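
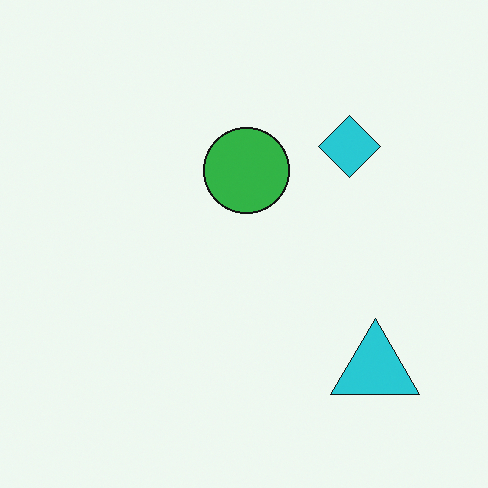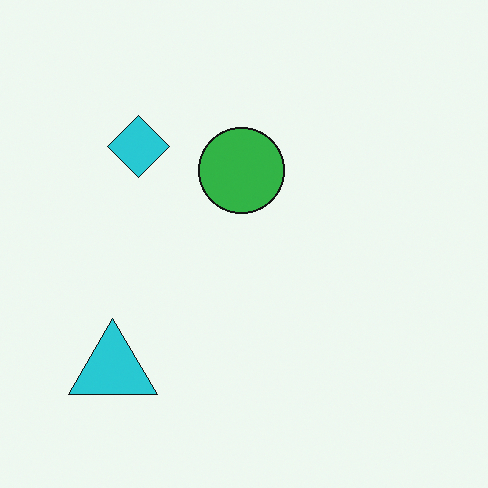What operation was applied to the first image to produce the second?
This is the original image flipped horizontally (left ↔ right).

The cyan triangle is in the bottom-right of the first image and the bottom-left of the second — shapes on opposite sides of the vertical midline have swapped in a mirror flip.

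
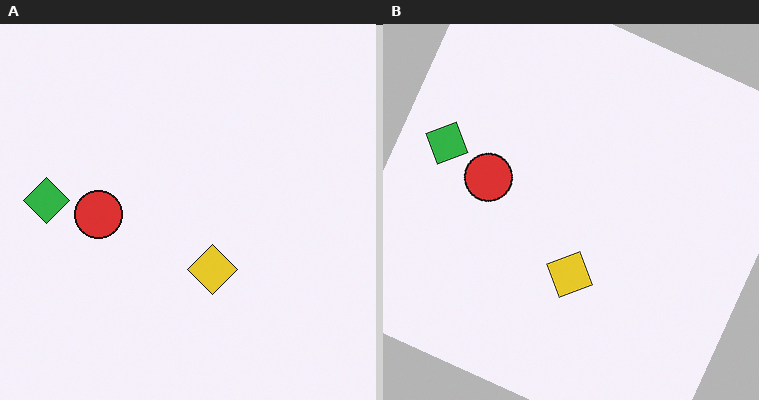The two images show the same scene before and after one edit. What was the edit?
It was rotated clockwise by a clearly visible amount.

Every shape is tilted by the same angle and the image corners show triangular fill wedges — a whole-image rotation by a non-right angle.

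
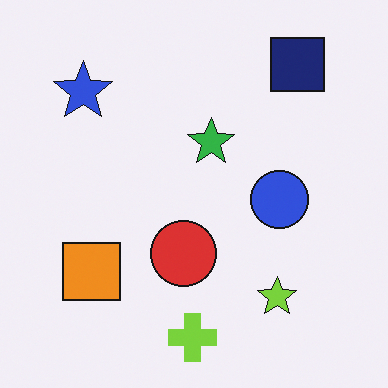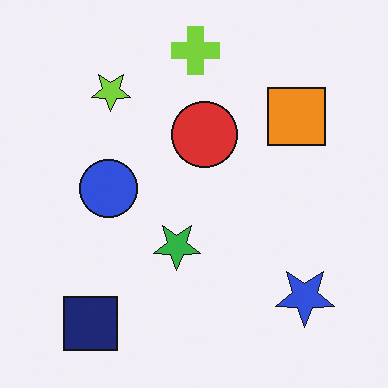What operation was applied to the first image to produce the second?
It was rotated 180°.

The navy square sits in the top-right of the first image and the bottom-left of the second — consistent with a whole-image 180° rotation.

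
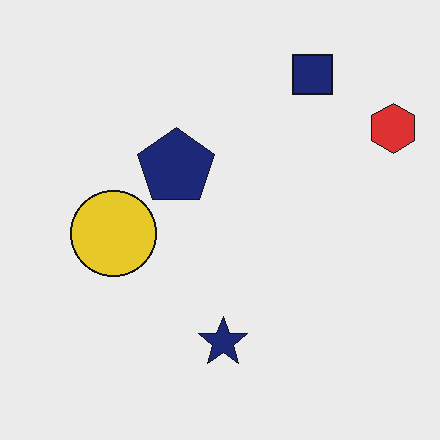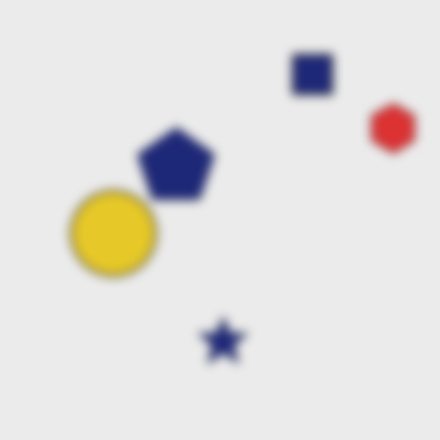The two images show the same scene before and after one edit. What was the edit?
The second image is the first strongly gaussian-blurred.

Shape edges and outlines are uniformly softened across the whole image.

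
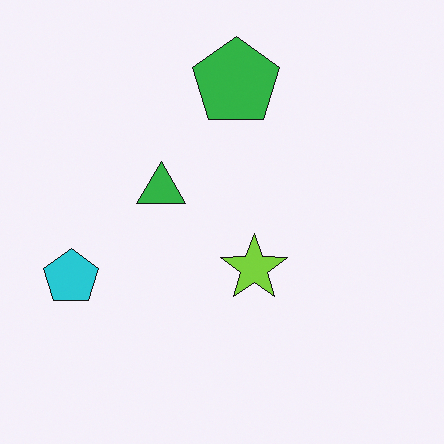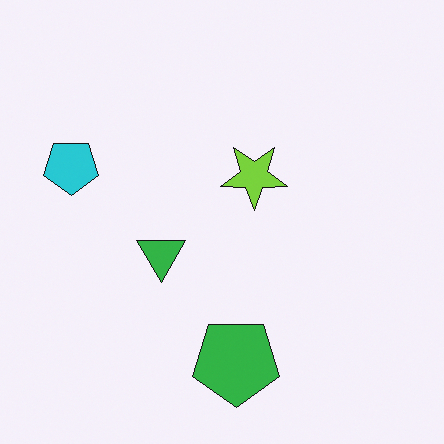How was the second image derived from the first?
The second image is the first flipped vertically (top ↔ bottom).

The green pentagon is in the top of the first image and the bottom of the second — shapes on opposite sides of the horizontal midline have swapped in a mirror flip.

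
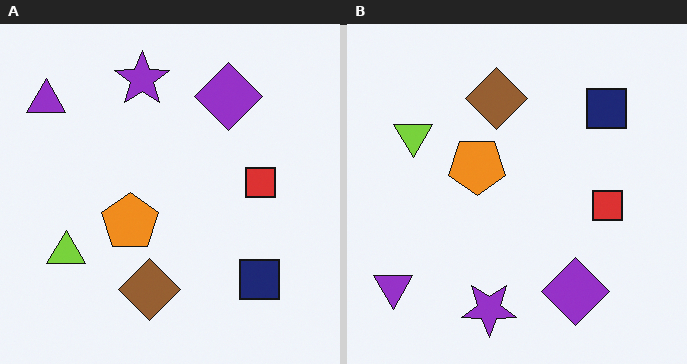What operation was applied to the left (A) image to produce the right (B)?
The image was flipped vertically (top ↔ bottom).

The purple star is in the top of the left (A) image and the bottom of the right (B) — shapes on opposite sides of the horizontal midline have swapped in a mirror flip.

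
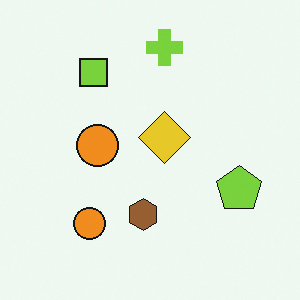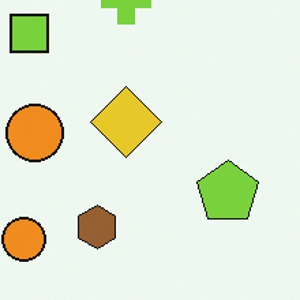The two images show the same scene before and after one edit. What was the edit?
It was cropped slightly and scaled back up.

The visible shapes are larger and the field of view is narrower; shapes near the original edges may be partly or wholly outside the frame — a crop-and-rescale.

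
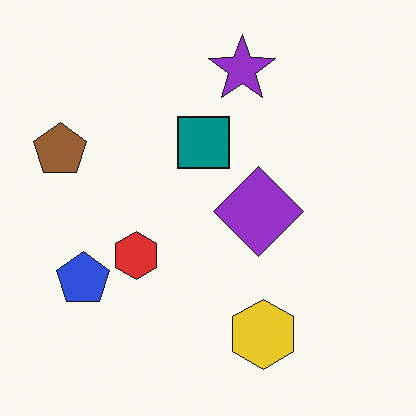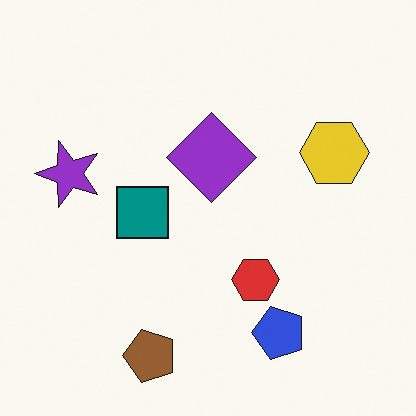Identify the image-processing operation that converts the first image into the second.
This is the original image rotated 90° counter-clockwise.

The brown pentagon sits in the left of the first image and the bottom of the second — consistent with a whole-image 90° counter-clockwise rotation.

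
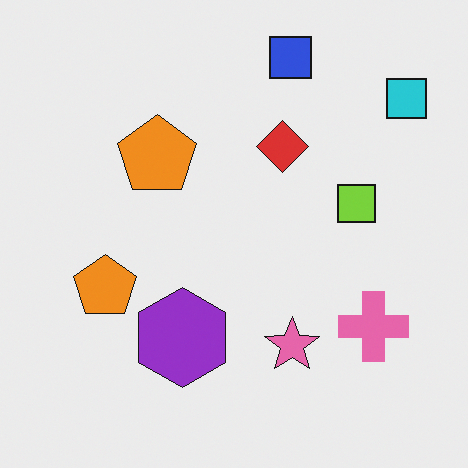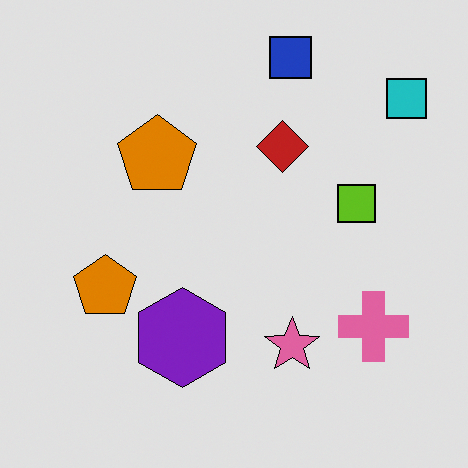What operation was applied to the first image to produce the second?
It was moderately posterized.

Each flat color has snapped to a coarser quantized level — most visibly, the near-white background has dropped to a flat grey.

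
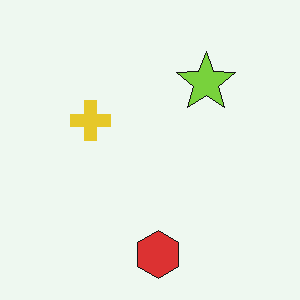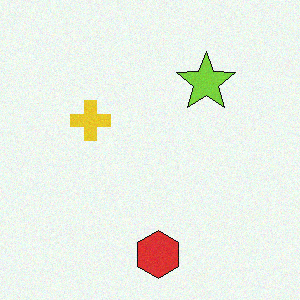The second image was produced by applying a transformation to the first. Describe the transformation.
It was degraded with subtle gaussian noise.

Random speckle covers the whole image, including the flat background.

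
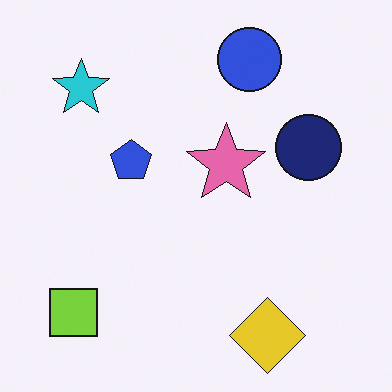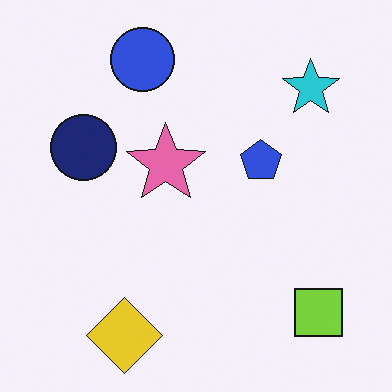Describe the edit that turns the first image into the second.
This is the original image flipped horizontally (left ↔ right).

The lime square is in the bottom-left of the first image and the bottom-right of the second — shapes on opposite sides of the vertical midline have swapped in a mirror flip.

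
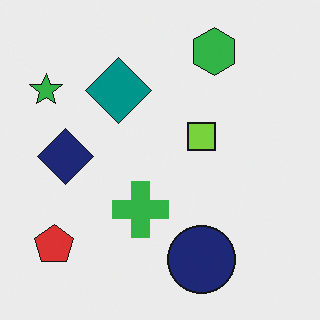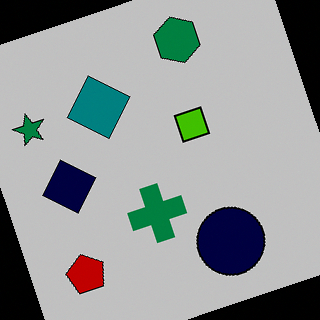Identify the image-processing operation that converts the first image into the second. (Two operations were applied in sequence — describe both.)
Heavily posterized to just a handful of flat colors, then rotated counter-clockwise by a moderate amount.

Each flat color has snapped to a coarser quantized level — most visibly, the near-white background has dropped to a flat grey. Every shape is tilted by the same angle and the image corners show triangular fill wedges — a whole-image rotation by a non-right angle.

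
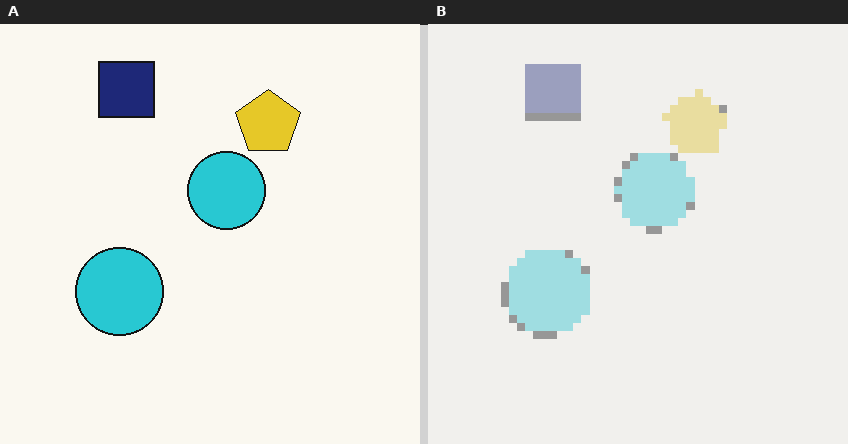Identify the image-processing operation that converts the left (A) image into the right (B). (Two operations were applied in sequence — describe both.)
This is the original image given much lower contrast, then pixelated into visible square blocks.

Tones are pushed toward mid-grey across the whole image — a global contrast change. Shapes are reduced to large square blocks; fine edges and outlines are lost — a downscale-then-upscale (mosaic) effect.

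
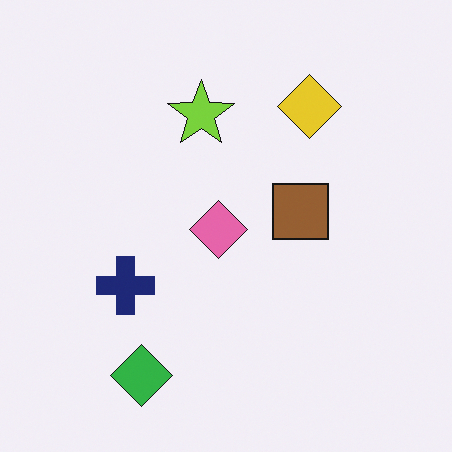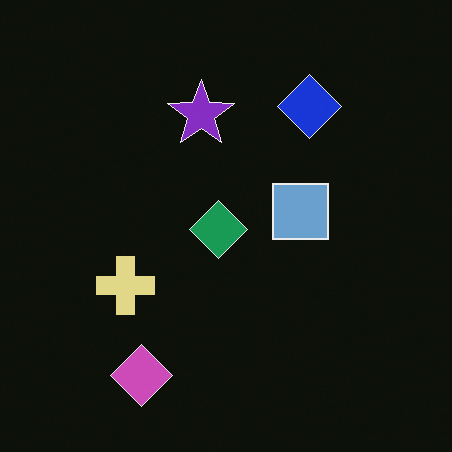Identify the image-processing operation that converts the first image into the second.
The transformation is: color-inverted (negative).

The light background has become dark and every shape's color is its complement — a photographic negative.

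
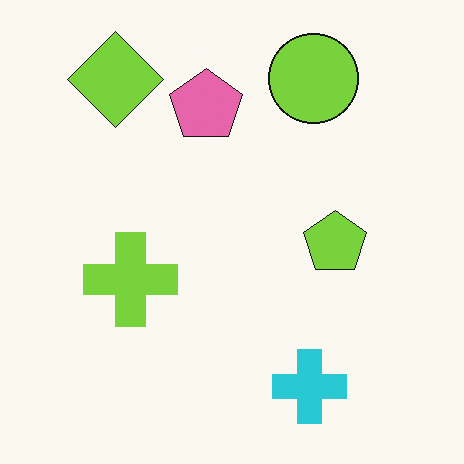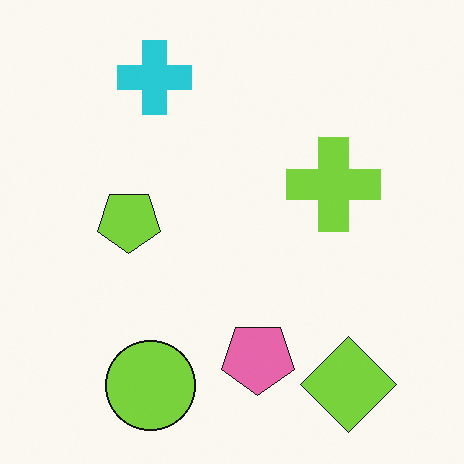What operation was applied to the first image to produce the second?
The second image is the first rotated 180°.

The lime diamond sits in the top-left of the first image and the bottom-right of the second — consistent with a whole-image 180° rotation.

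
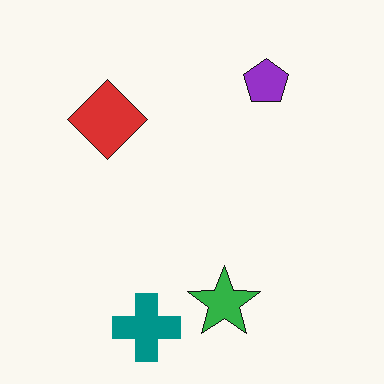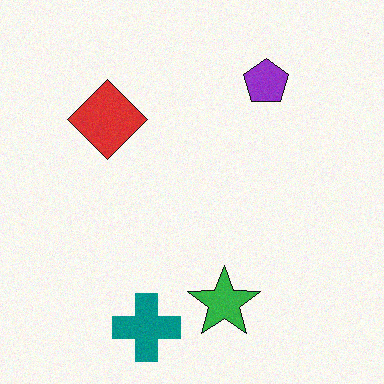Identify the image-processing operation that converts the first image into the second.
The transformation is: degraded with light additive noise.

Random speckle covers the whole image, including the flat background.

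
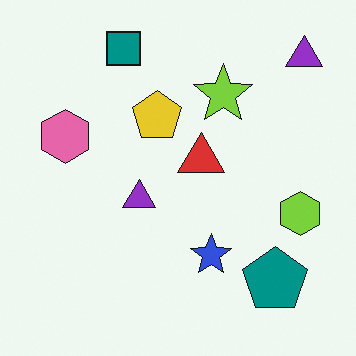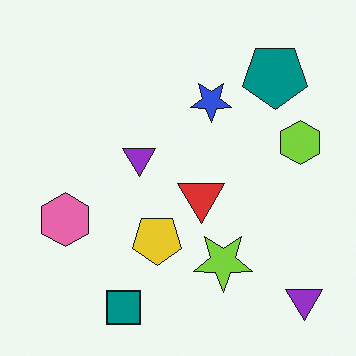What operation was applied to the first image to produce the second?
The second image is the first flipped vertically (top ↔ bottom).

The teal square is in the top of the first image and the bottom of the second — shapes on opposite sides of the horizontal midline have swapped in a mirror flip.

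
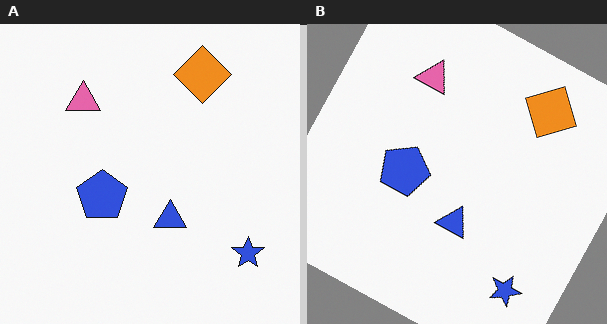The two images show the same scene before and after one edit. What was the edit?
The transformation is: rotated clockwise by a moderate amount.

Every shape is tilted by the same angle and the image corners show triangular fill wedges — a whole-image rotation by a non-right angle.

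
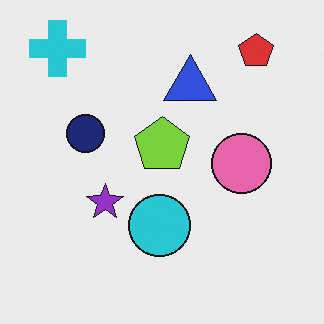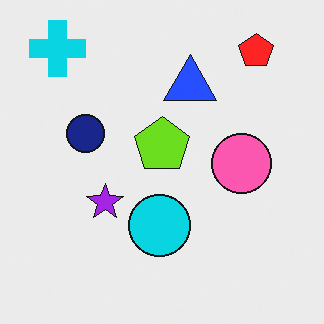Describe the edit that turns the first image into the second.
This is the original image slightly oversaturated.

All colors are more vivid — a global saturation change.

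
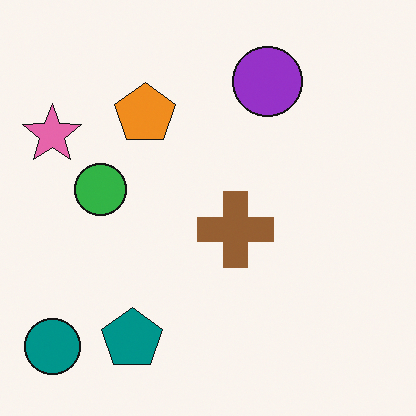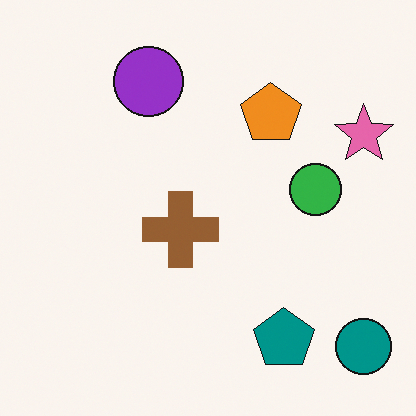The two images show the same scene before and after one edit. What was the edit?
Flipped horizontally (left ↔ right).

The pink star is in the top-left of the first image and the top-right of the second — shapes on opposite sides of the vertical midline have swapped in a mirror flip.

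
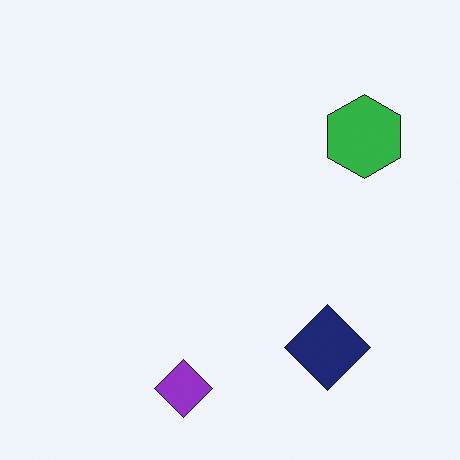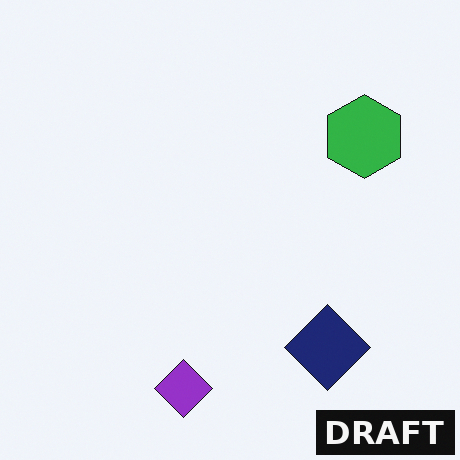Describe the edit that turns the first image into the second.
The image was watermarked with the text "DRAFT" in the lower-right corner.

A dark label reading "DRAFT" appears in the lower-right corner.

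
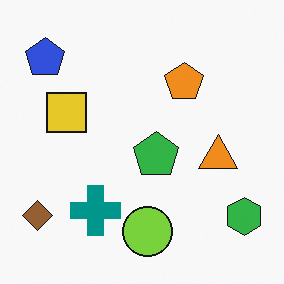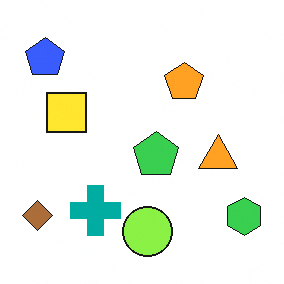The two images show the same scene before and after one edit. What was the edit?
The image was slightly brightened.

Every pixel — background and shapes alike — is uniformly brightened.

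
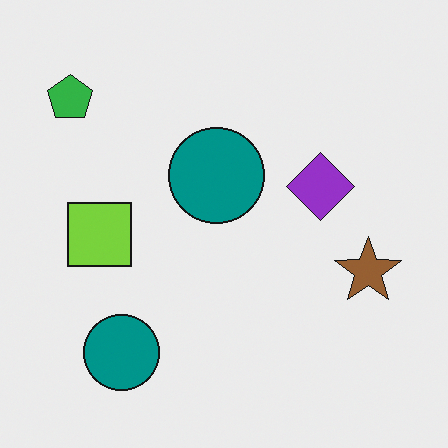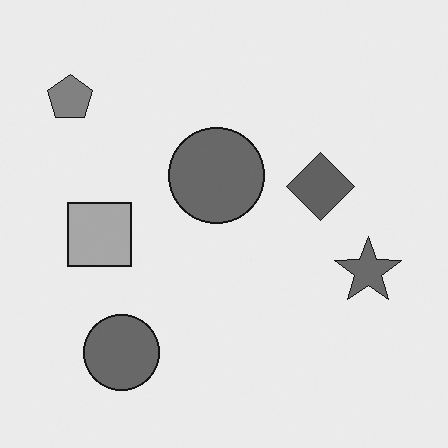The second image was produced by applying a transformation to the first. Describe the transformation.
Converted to grayscale.

All color is removed — every shape is now a shade of grey.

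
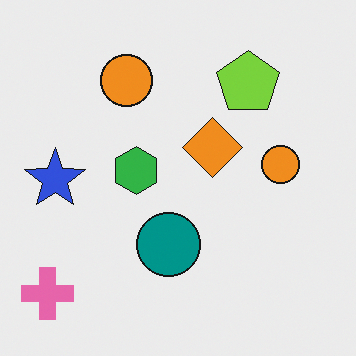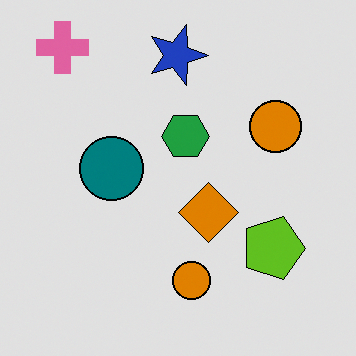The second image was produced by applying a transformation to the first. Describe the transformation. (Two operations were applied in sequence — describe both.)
The second image is the first posterized to a reduced palette, then rotated 90° clockwise.

Each flat color has snapped to a coarser quantized level — most visibly, the near-white background has dropped to a flat grey. The pink cross sits in the bottom-left of the first image and the top-left of the second — consistent with a whole-image 90° clockwise rotation.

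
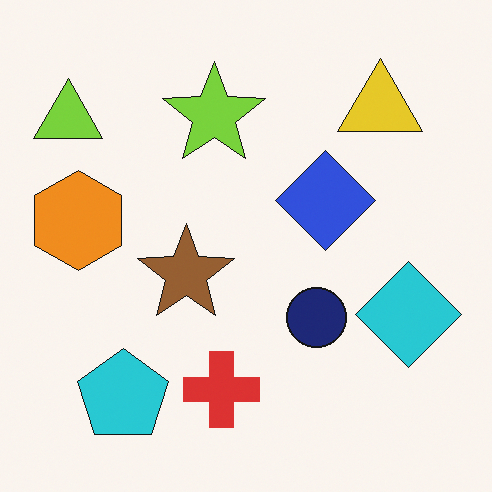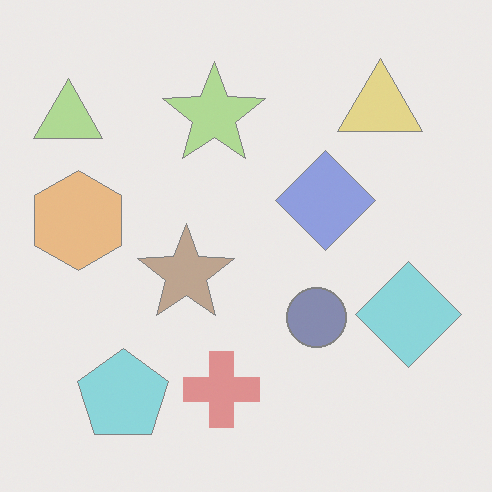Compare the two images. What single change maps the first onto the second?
The image was washed out (contrast reduced).

Tones are pushed toward mid-grey across the whole image — a global contrast change.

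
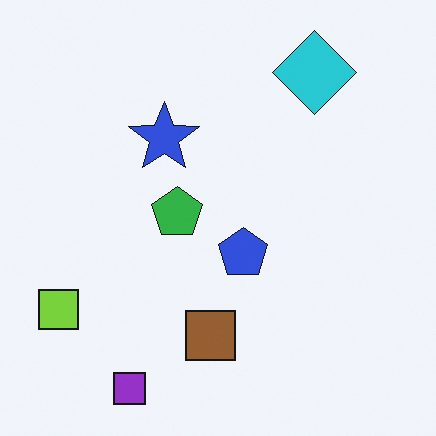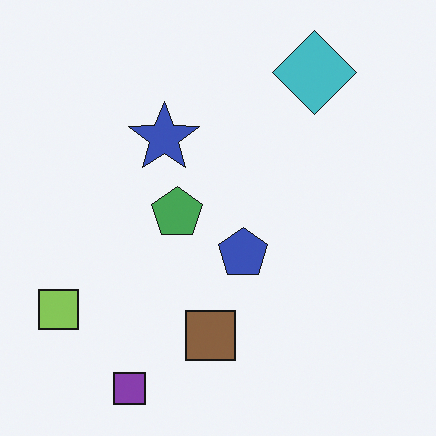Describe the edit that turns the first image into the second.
The second image is the first slightly desaturated.

All colors are more muted and greyish — a global saturation change.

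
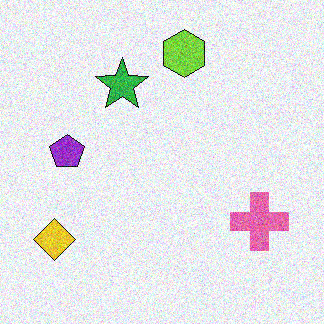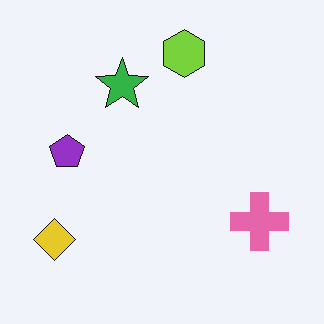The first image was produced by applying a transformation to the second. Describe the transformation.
It was degraded with moderate additive noise.

Random speckle covers the whole image, including the flat background.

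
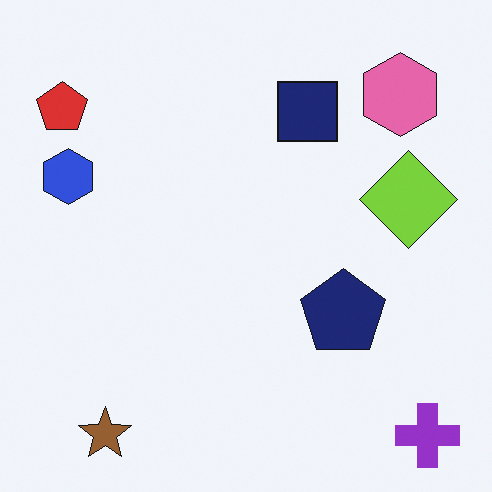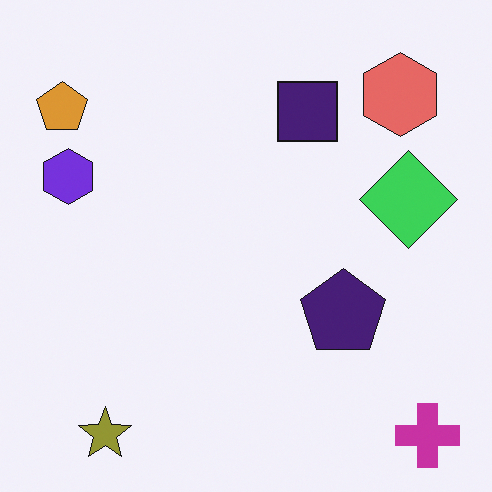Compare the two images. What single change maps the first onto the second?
It was hue-shifted slightly.

Every shape's color has rotated by the same amount around the hue wheel — a uniform hue shift.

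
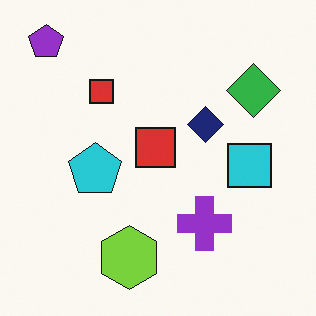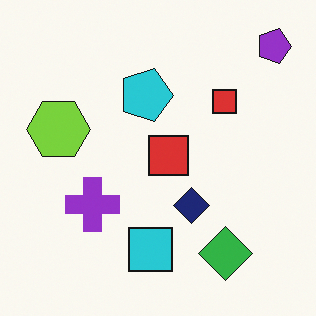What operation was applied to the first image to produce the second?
The image was rotated 90° clockwise.

The purple pentagon sits in the top-left of the first image and the top-right of the second — consistent with a whole-image 90° clockwise rotation.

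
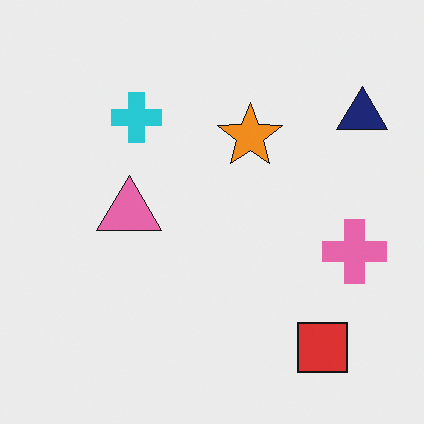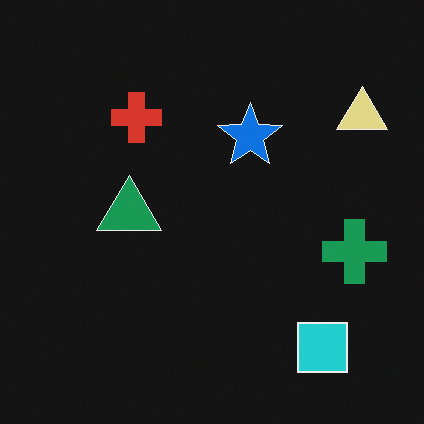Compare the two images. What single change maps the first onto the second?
The transformation is: color-inverted (negative).

The light background has become dark and every shape's color is its complement — a photographic negative.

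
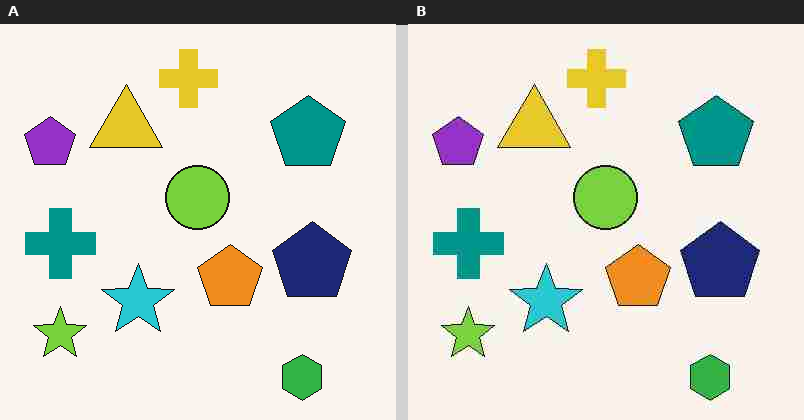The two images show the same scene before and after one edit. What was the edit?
The image was heavily JPEG-compressed with obvious blocking artifacts.

Blocky 8×8 compression artifacts appear around shape edges and the flat background shows ringing — characteristic JPEG degradation.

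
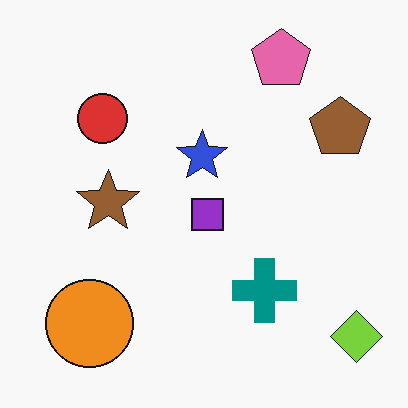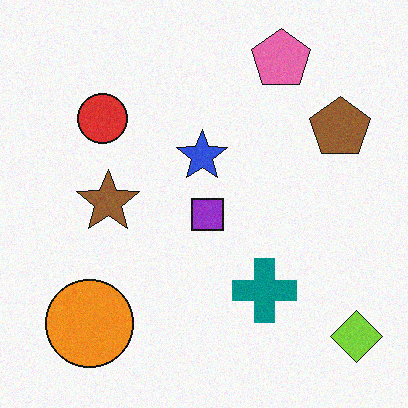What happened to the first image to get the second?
The transformation is: degraded with subtle gaussian noise.

Random speckle covers the whole image, including the flat background.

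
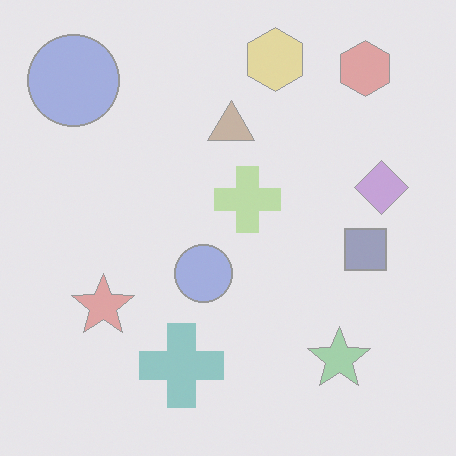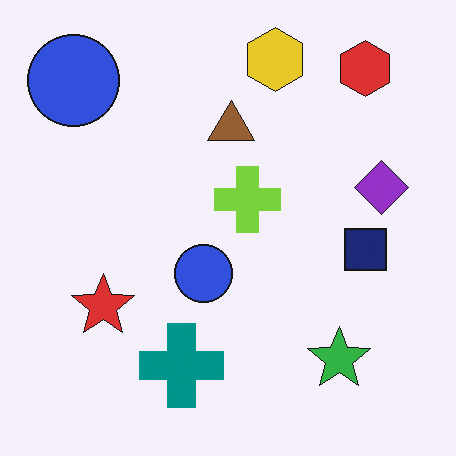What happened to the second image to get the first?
The transformation is: washed out (contrast reduced).

Tones are pushed toward mid-grey across the whole image — a global contrast change.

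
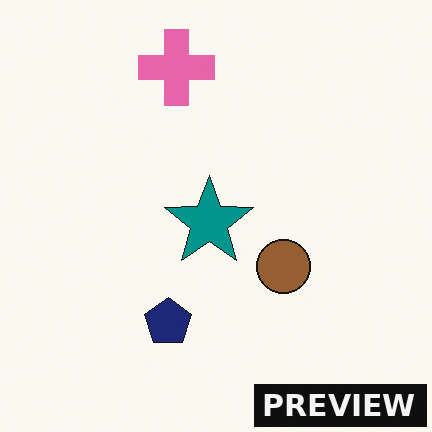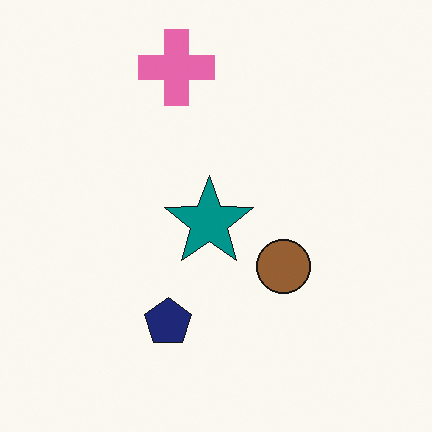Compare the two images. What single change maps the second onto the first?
The image was watermarked with the text "PREVIEW" in the lower-right corner.

A dark label reading "PREVIEW" appears in the lower-right corner.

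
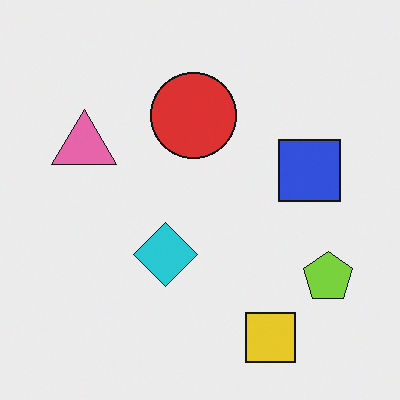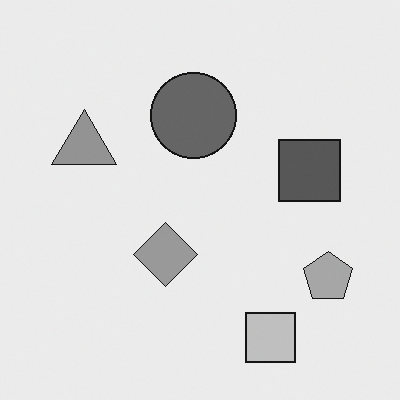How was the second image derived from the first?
The image was converted to grayscale.

All color is removed — every shape is now a shade of grey.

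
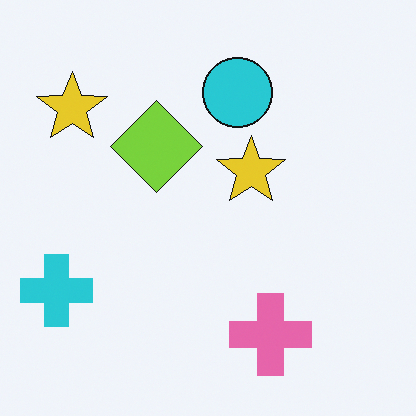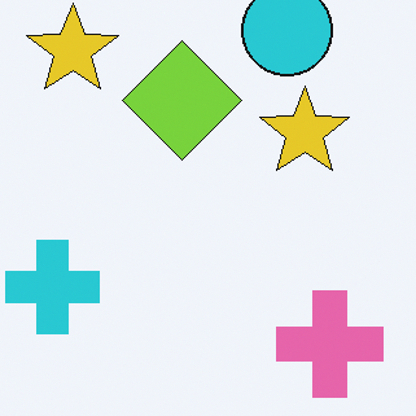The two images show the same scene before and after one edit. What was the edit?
Cropped slightly and scaled back up.

The visible shapes are larger and the field of view is narrower; shapes near the original edges may be partly or wholly outside the frame — a crop-and-rescale.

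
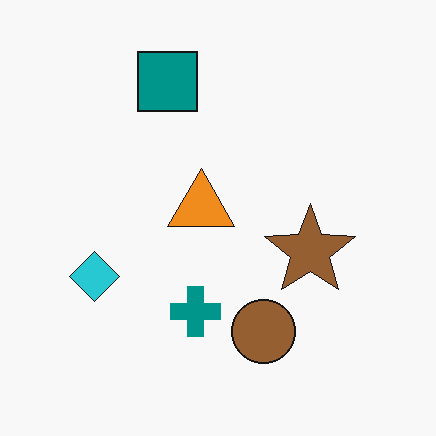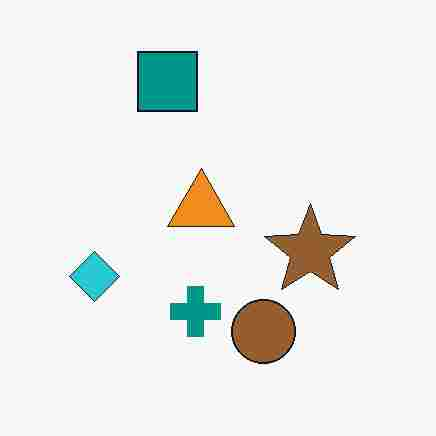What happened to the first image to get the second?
Degraded with heavy JPEG compression.

Blocky 8×8 compression artifacts appear around shape edges and the flat background shows ringing — characteristic JPEG degradation.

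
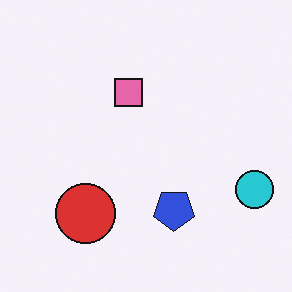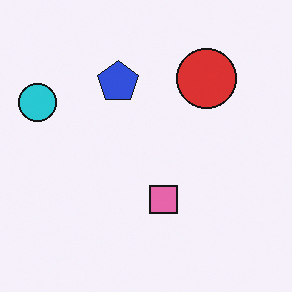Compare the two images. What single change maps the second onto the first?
The image was rotated 180°.

The cyan circle sits in the left of the second image and the right of the first — consistent with a whole-image 180° rotation.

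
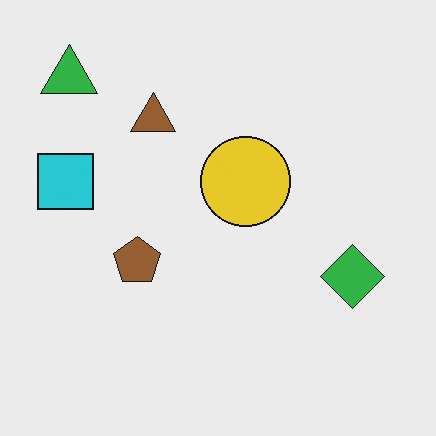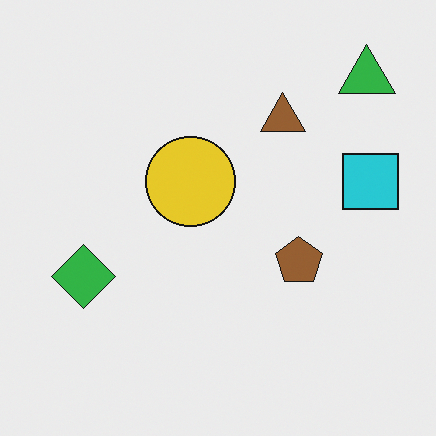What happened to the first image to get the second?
This is the original image flipped horizontally (left ↔ right).

The cyan square is in the left of the first image and the right of the second — shapes on opposite sides of the vertical midline have swapped in a mirror flip.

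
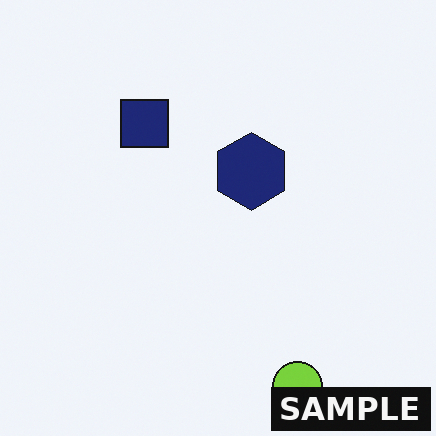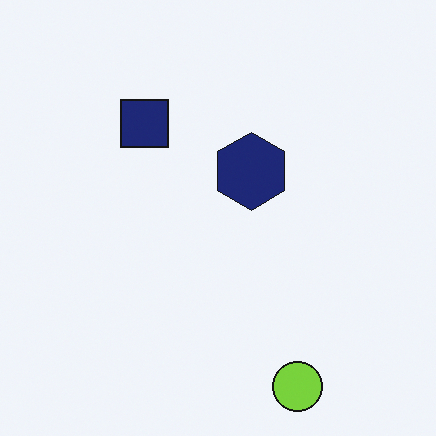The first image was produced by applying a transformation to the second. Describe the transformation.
The image was watermarked with the text "SAMPLE" in the lower-right corner.

A dark label reading "SAMPLE" appears in the lower-right corner.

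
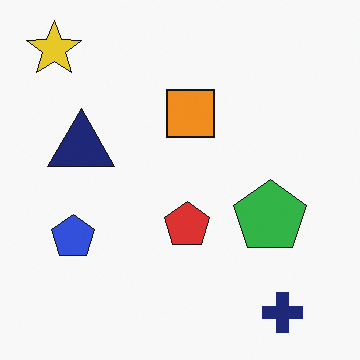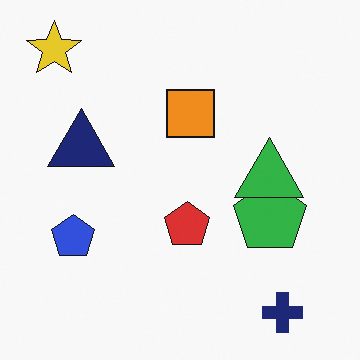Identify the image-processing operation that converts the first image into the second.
It was overlaid with an additional green triangle.

A green triangle appears in the second image that is absent from the first.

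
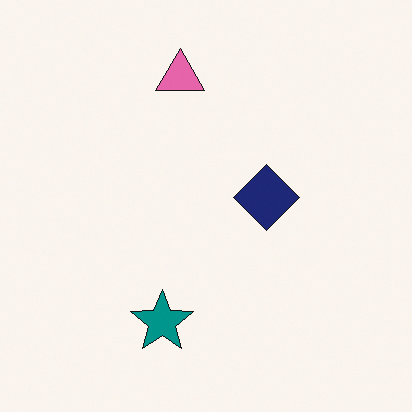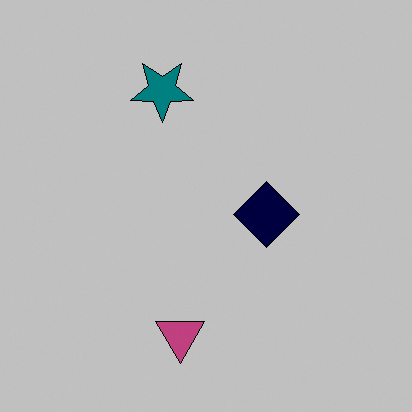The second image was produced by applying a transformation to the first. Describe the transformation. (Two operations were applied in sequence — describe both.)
This is the original image aggressively posterized, then flipped vertically (top ↔ bottom).

Each flat color has snapped to a coarser quantized level — most visibly, the near-white background has dropped to a flat grey. The pink triangle is in the top of the first image and the bottom of the second — shapes on opposite sides of the horizontal midline have swapped in a mirror flip.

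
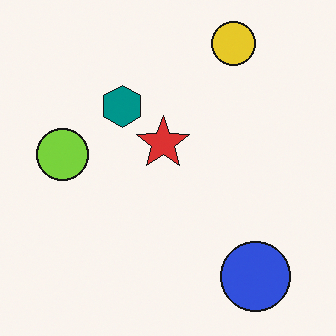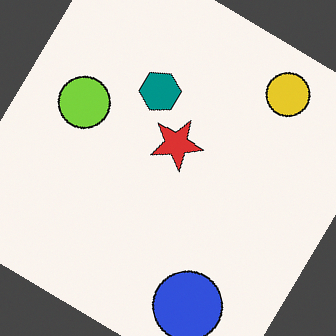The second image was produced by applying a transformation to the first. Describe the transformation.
The image was rotated clockwise by a large amount — several tens of degrees.

Every shape is tilted by the same angle and the image corners show triangular fill wedges — a whole-image rotation by a non-right angle.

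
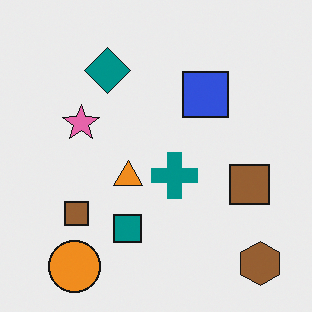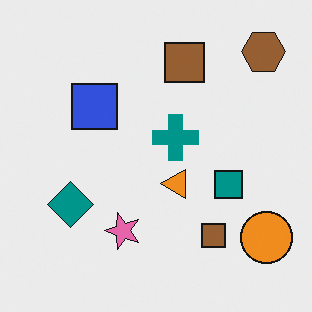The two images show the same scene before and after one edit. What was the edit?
The transformation is: rotated 90° counter-clockwise.

The brown hexagon sits in the bottom-right of the first image and the top-right of the second — consistent with a whole-image 90° counter-clockwise rotation.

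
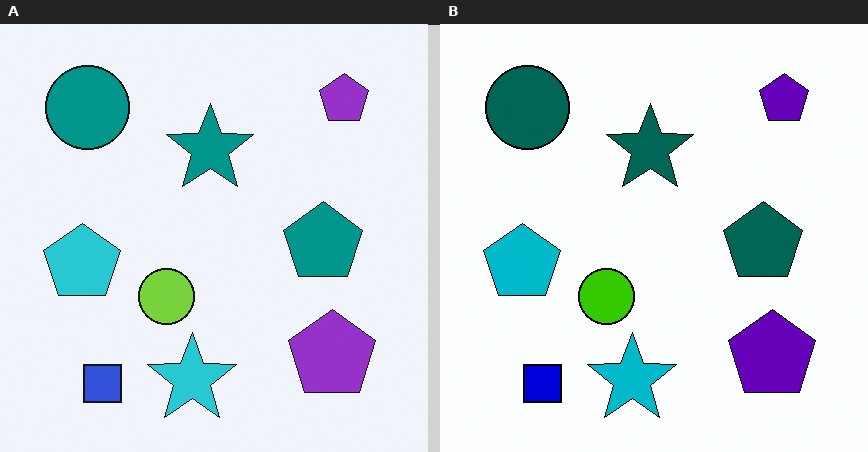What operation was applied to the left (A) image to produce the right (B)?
It was boosted in contrast.

Tones are pushed away from mid-grey across the whole image — a global contrast change.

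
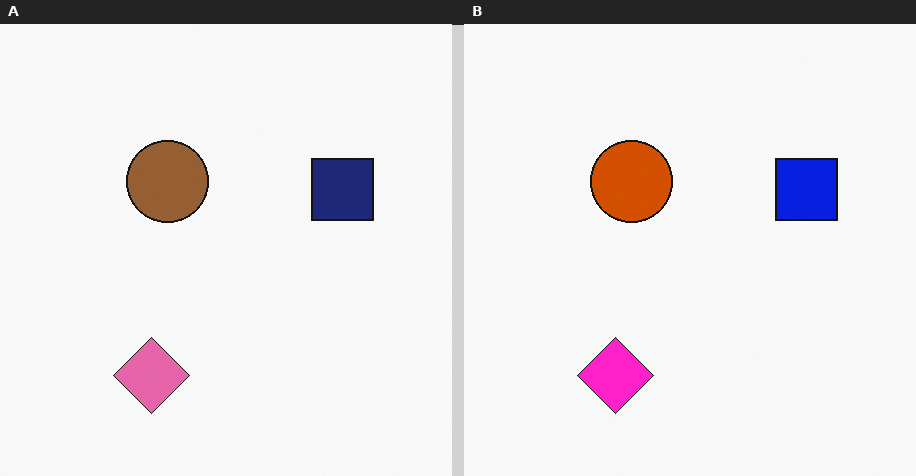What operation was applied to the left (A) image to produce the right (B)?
Made much more vivid (saturation change).

All colors are more vivid — a global saturation change.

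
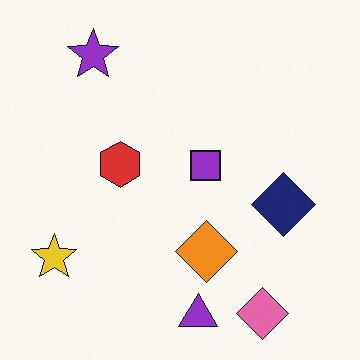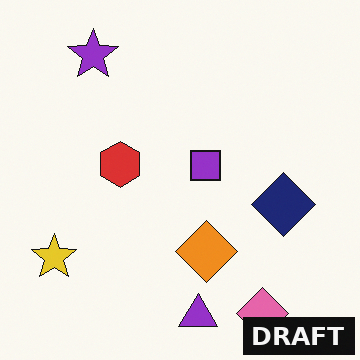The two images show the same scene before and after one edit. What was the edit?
The transformation is: watermarked with the text "DRAFT" in the lower-right corner.

A dark label reading "DRAFT" appears in the lower-right corner.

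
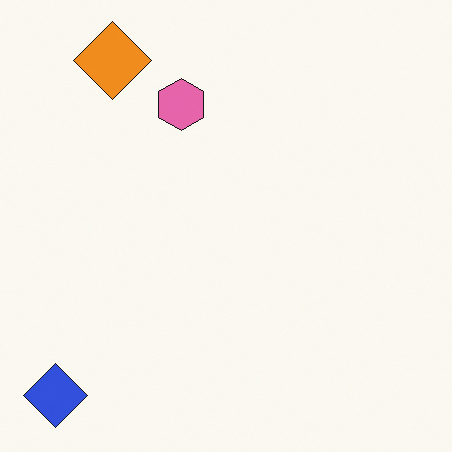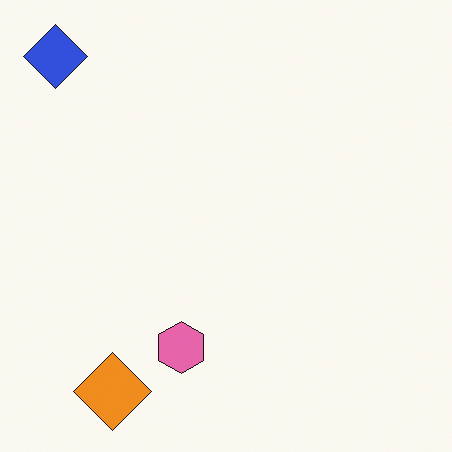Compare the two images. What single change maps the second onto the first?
Flipped vertically (top ↔ bottom).

The blue diamond is in the top-left of the second image and the bottom-left of the first — shapes on opposite sides of the horizontal midline have swapped in a mirror flip.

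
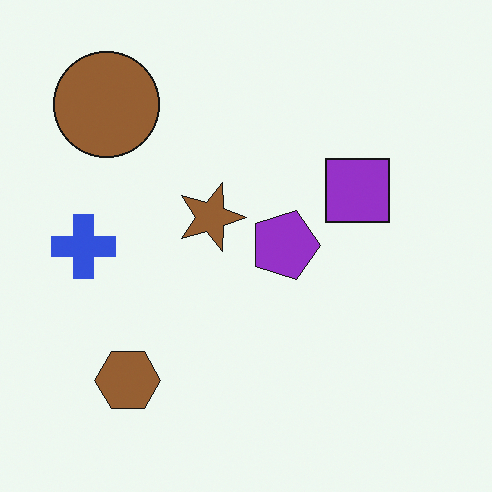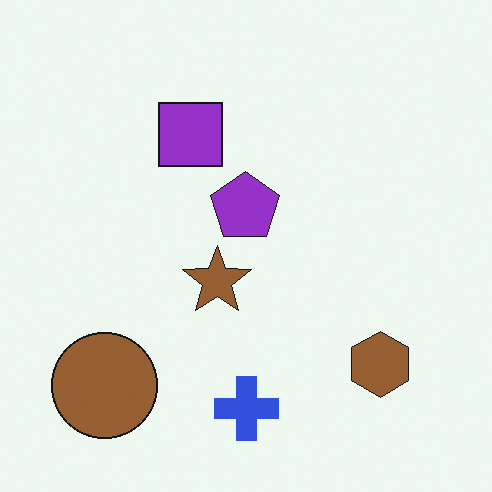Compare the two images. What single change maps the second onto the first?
Rotated 90° clockwise.

The brown circle sits in the bottom-left of the second image and the top-left of the first — consistent with a whole-image 90° clockwise rotation.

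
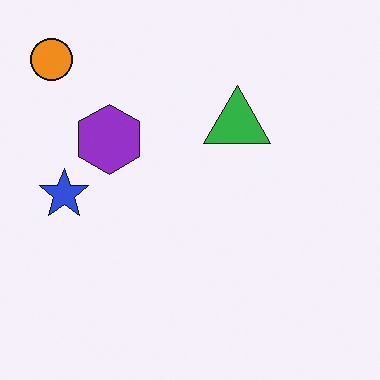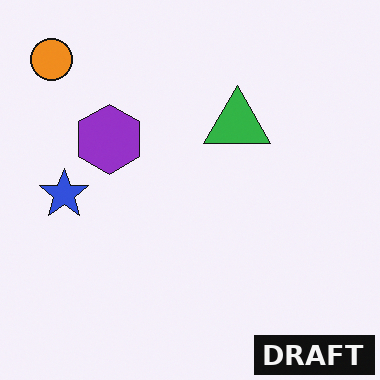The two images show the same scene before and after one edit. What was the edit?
The transformation is: watermarked with the text "DRAFT" in the lower-right corner.

A dark label reading "DRAFT" appears in the lower-right corner.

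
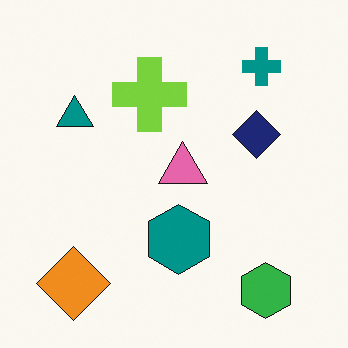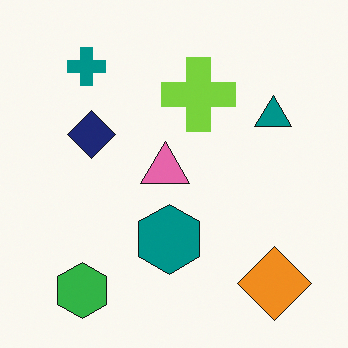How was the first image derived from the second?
It was flipped horizontally (left ↔ right).

The orange diamond is in the bottom-right of the second image and the bottom-left of the first — shapes on opposite sides of the vertical midline have swapped in a mirror flip.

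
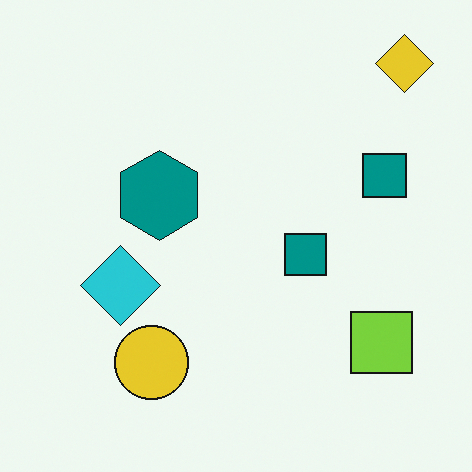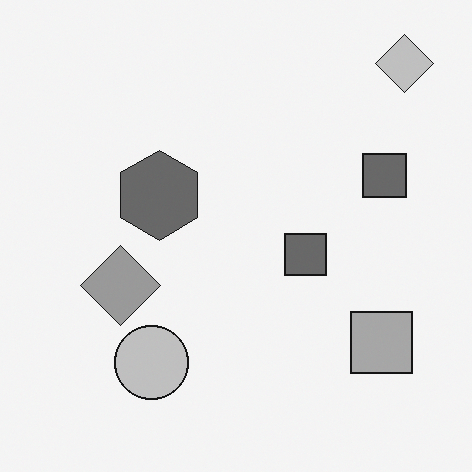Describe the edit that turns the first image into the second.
The transformation is: converted to grayscale.

All color is removed — every shape is now a shade of grey.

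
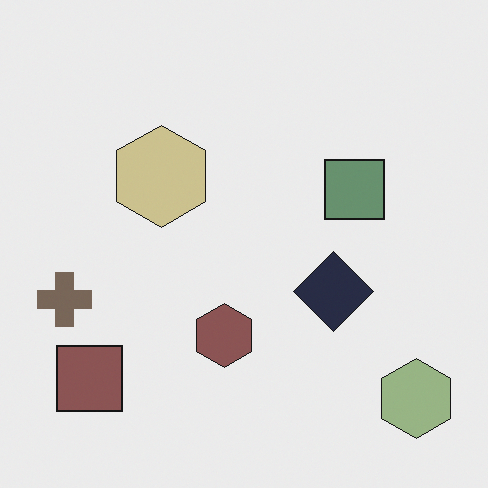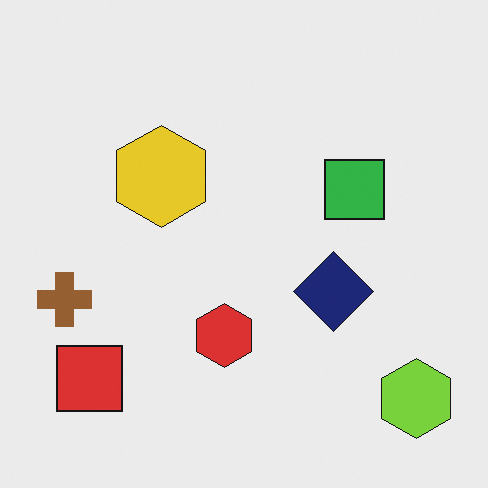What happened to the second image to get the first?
The image was heavily desaturated.

All colors are more muted and greyish — a global saturation change.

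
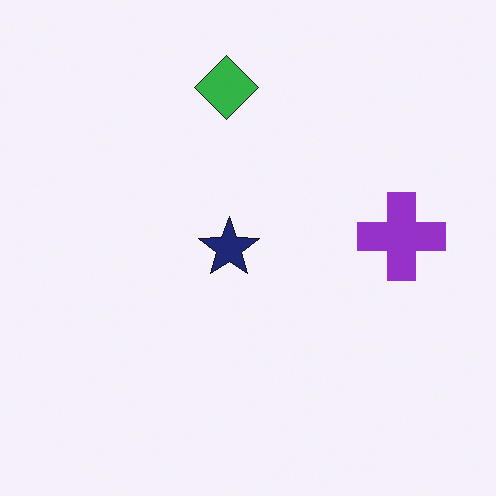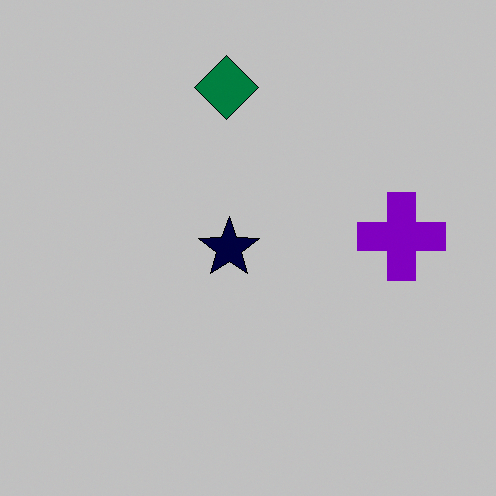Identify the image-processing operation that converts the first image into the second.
This is the original image aggressively posterized.

Each flat color has snapped to a coarser quantized level — most visibly, the near-white background has dropped to a flat grey.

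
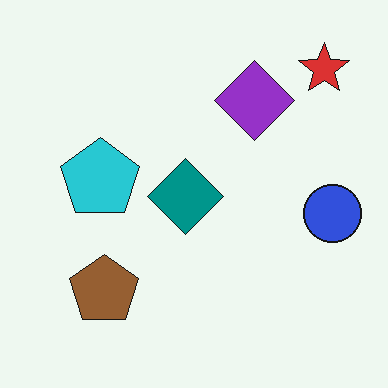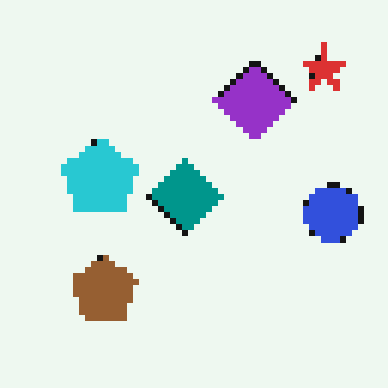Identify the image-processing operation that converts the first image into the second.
It was moderately pixelated.

Shapes are reduced to large square blocks; fine edges and outlines are lost — a downscale-then-upscale (mosaic) effect.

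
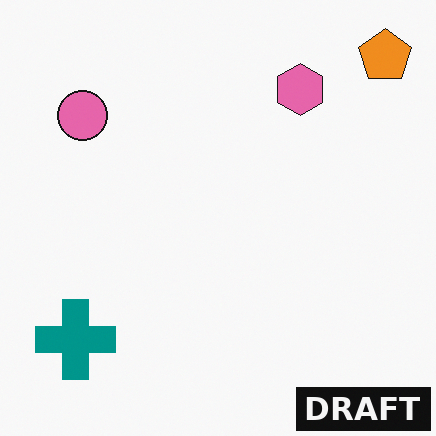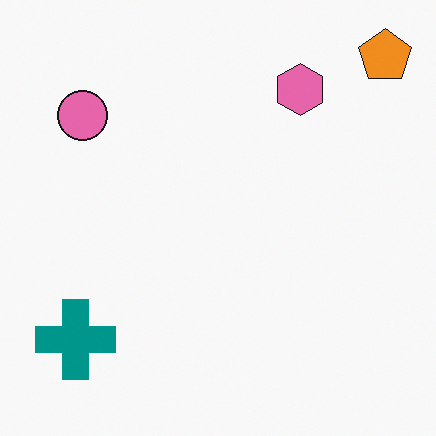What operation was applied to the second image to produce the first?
This is the original image watermarked with the text "DRAFT" in the lower-right corner.

A dark label reading "DRAFT" appears in the lower-right corner.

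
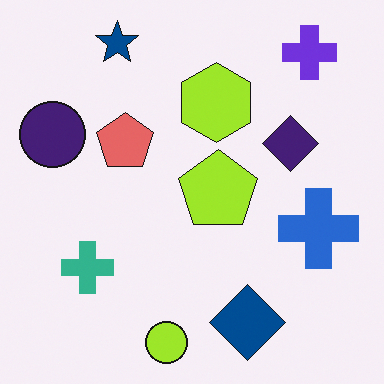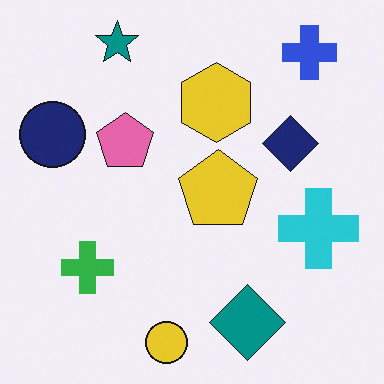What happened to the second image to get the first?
The first image is the second hue-shifted slightly.

Every shape's color has rotated by the same amount around the hue wheel — a uniform hue shift.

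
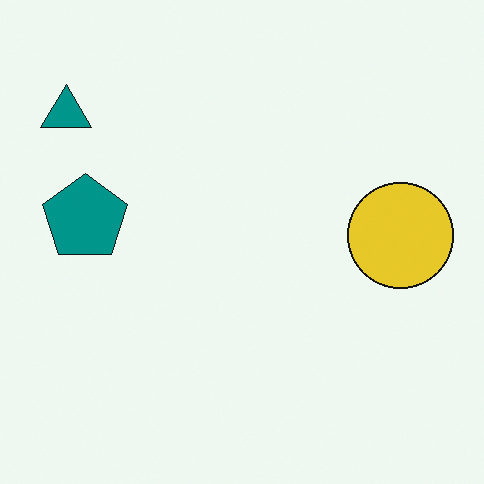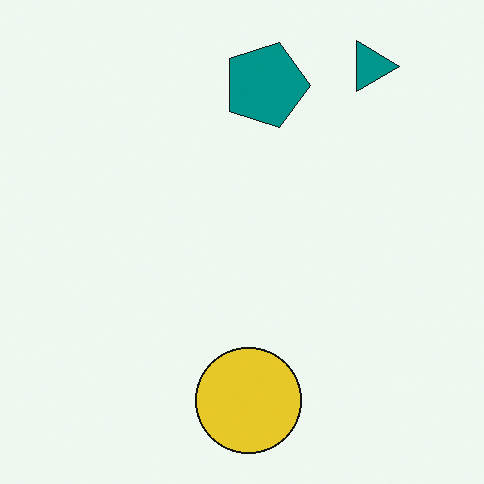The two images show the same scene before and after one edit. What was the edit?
This is the original image rotated 90° clockwise.

The teal triangle sits in the top-left of the first image and the top-right of the second — consistent with a whole-image 90° clockwise rotation.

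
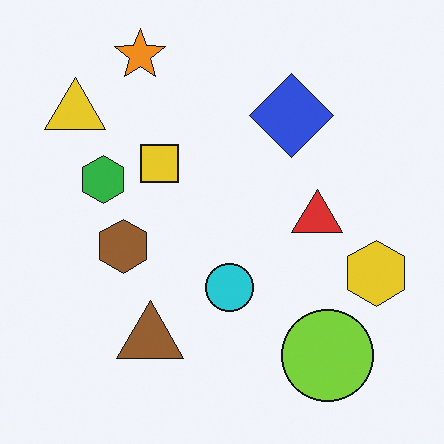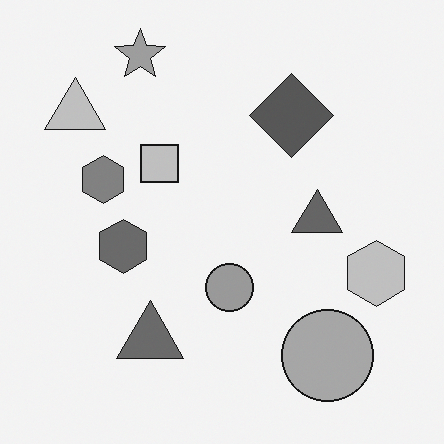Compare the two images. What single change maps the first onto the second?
Converted to grayscale.

All color is removed — every shape is now a shade of grey.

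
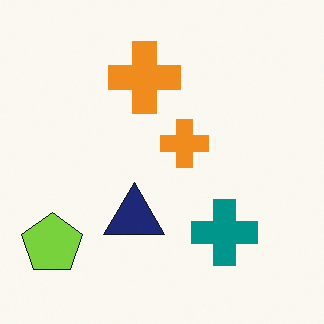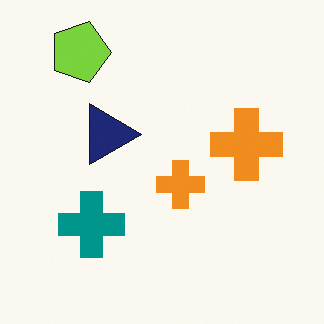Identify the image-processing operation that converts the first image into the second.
The transformation is: rotated 90° clockwise.

The lime pentagon sits in the bottom-left of the first image and the top-left of the second — consistent with a whole-image 90° clockwise rotation.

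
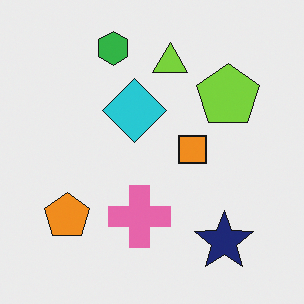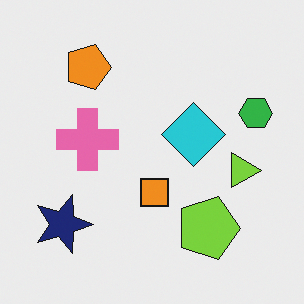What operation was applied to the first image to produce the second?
It was rotated 90° clockwise.

The navy star sits in the bottom-right of the first image and the bottom-left of the second — consistent with a whole-image 90° clockwise rotation.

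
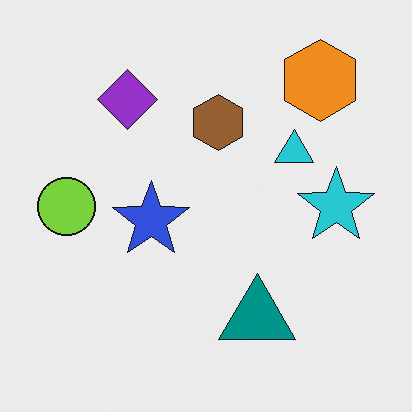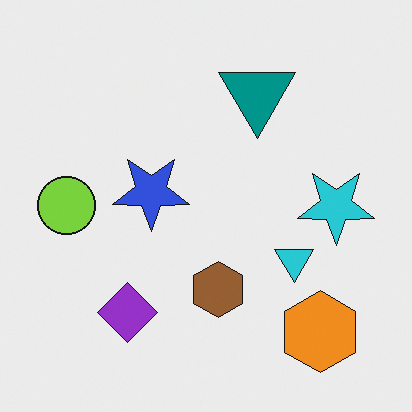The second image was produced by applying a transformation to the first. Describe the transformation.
Flipped vertically (top ↔ bottom).

The orange hexagon is in the top-right of the first image and the bottom-right of the second — shapes on opposite sides of the horizontal midline have swapped in a mirror flip.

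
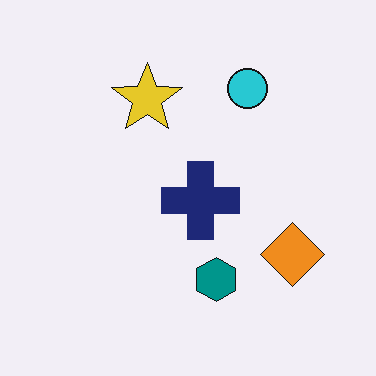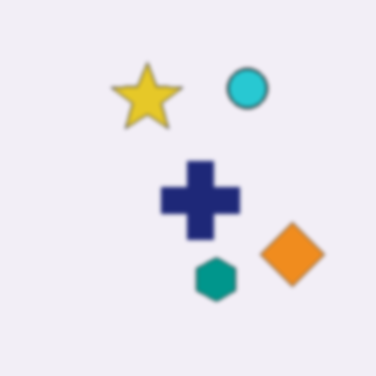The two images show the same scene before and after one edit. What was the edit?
The second image is the first slightly softened.

Shape edges and outlines are uniformly softened across the whole image.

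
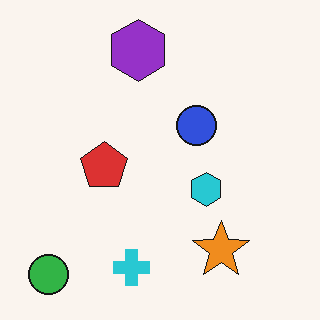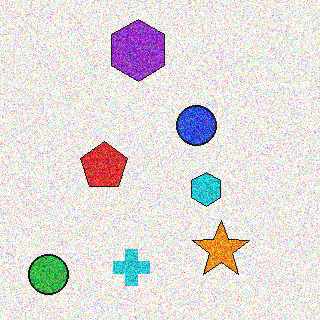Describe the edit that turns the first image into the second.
It was degraded with strong gaussian noise.

Random speckle covers the whole image, including the flat background.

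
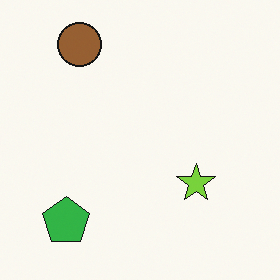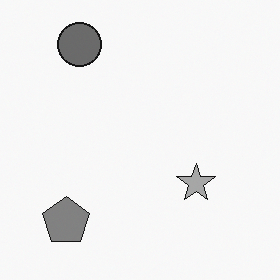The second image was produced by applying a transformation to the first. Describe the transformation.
The second image is the first converted to grayscale.

All color is removed — every shape is now a shade of grey.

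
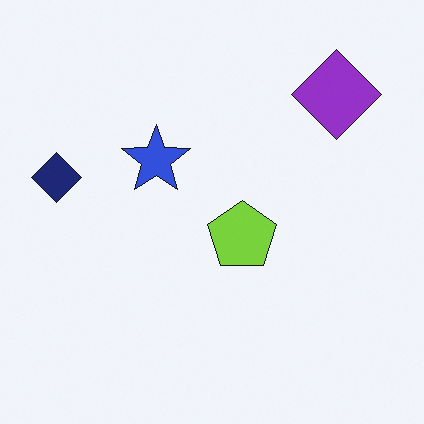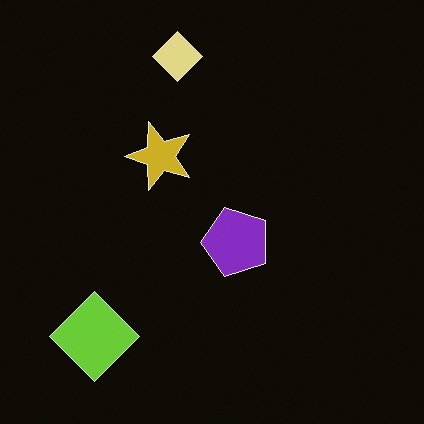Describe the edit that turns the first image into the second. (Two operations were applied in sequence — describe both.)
Color-inverted (negative), then transposed (reflected across the top-left ↔ bottom-right diagonal).

The light background has become dark and every shape's color is its complement — a photographic negative. Shapes have swapped their row and column positions — what was in the top-right is now in the bottom-left — a diagonal reflection.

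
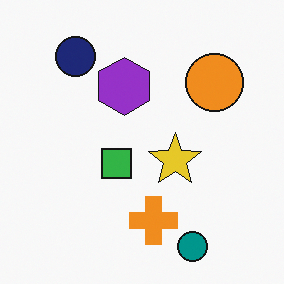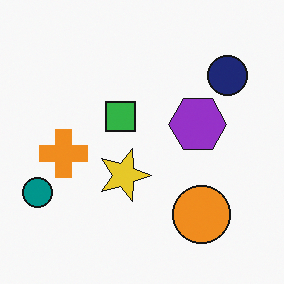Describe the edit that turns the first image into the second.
Rotated 90° clockwise.

The teal circle sits in the bottom-right of the first image and the bottom-left of the second — consistent with a whole-image 90° clockwise rotation.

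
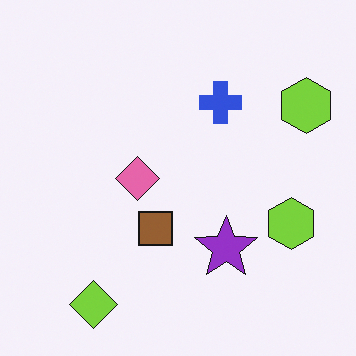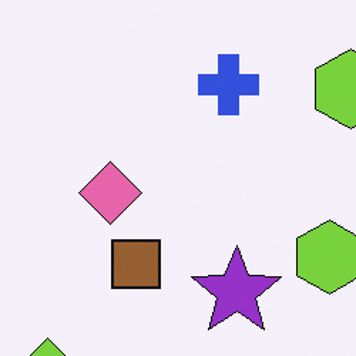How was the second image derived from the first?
The transformation is: cropped slightly and scaled back up.

The visible shapes are larger and the field of view is narrower; shapes near the original edges may be partly or wholly outside the frame — a crop-and-rescale.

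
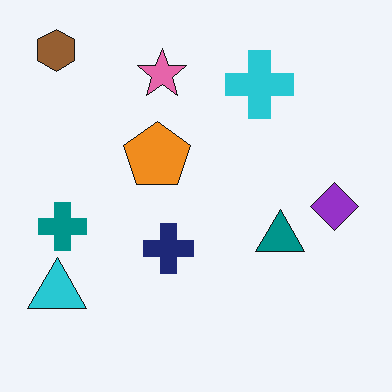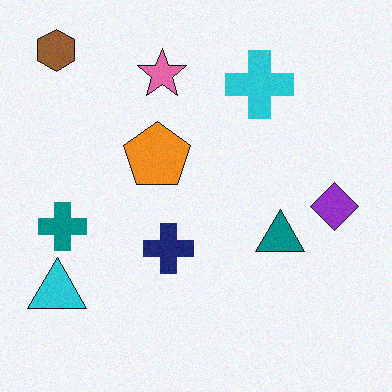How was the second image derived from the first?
This is the original image degraded with a light layer of grain.

Random speckle covers the whole image, including the flat background.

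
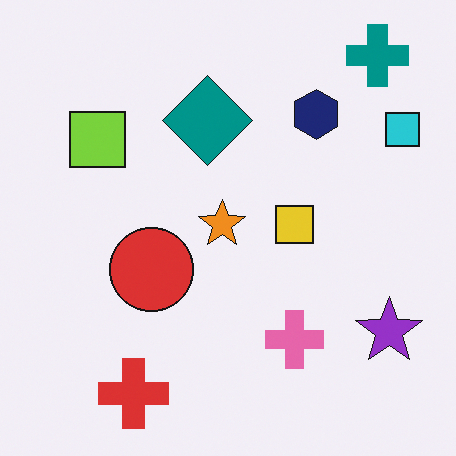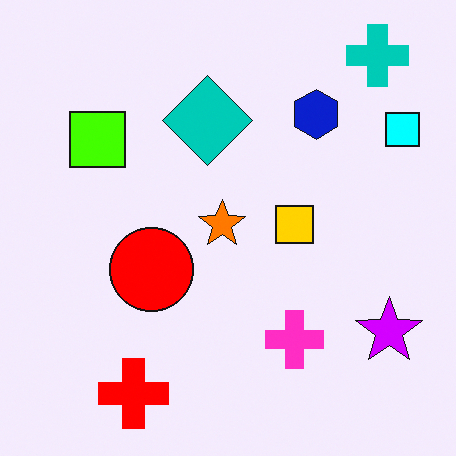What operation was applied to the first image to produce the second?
The transformation is: heavily oversaturated.

All colors are more vivid — a global saturation change.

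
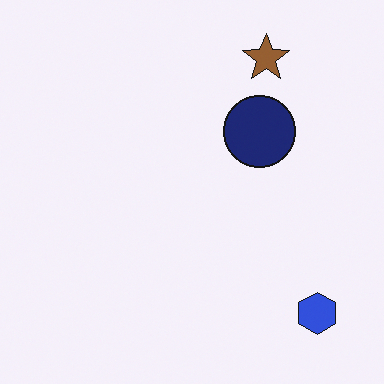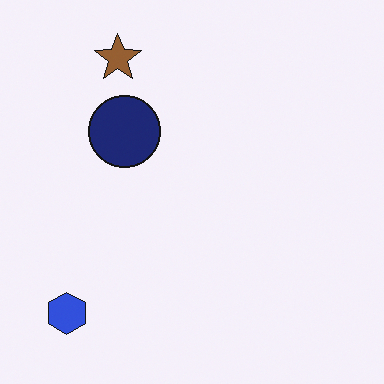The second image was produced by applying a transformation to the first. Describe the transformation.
This is the original image flipped horizontally (left ↔ right).

The blue hexagon is in the bottom-right of the first image and the bottom-left of the second — shapes on opposite sides of the vertical midline have swapped in a mirror flip.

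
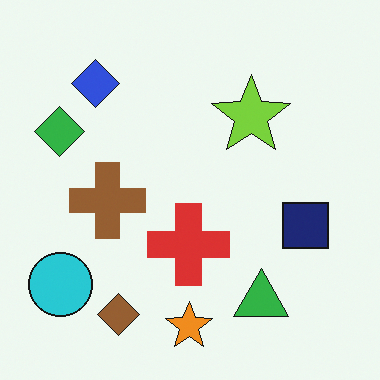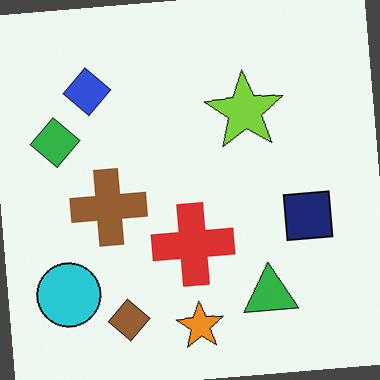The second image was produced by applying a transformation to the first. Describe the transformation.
Rotated counter-clockwise by a slight angle.

Every shape is tilted by the same angle and the image corners show triangular fill wedges — a whole-image rotation by a non-right angle.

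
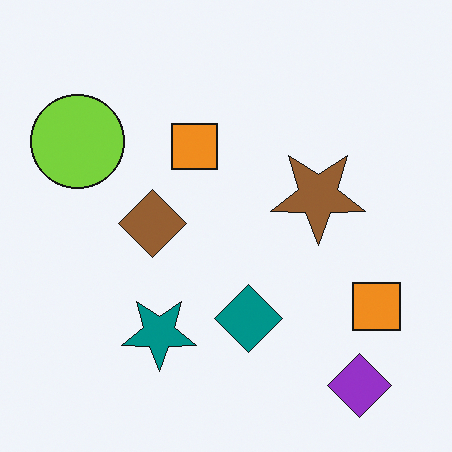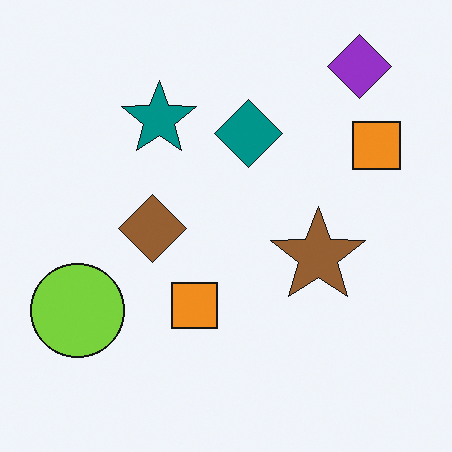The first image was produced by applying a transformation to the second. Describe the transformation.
This is the original image flipped vertically (top ↔ bottom).

The purple diamond is in the top-right of the second image and the bottom-right of the first — shapes on opposite sides of the horizontal midline have swapped in a mirror flip.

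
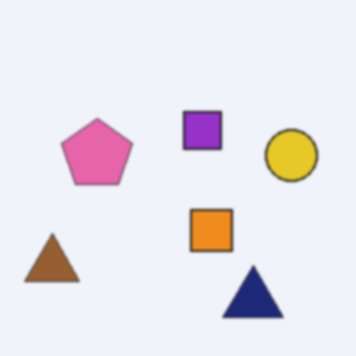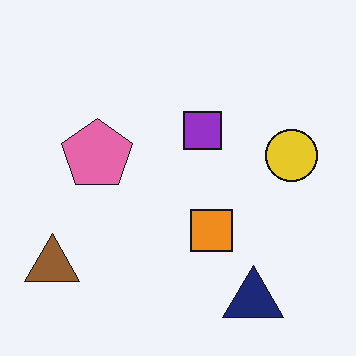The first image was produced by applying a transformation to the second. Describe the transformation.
The transformation is: given a subtle gaussian blur.

Shape edges and outlines are uniformly softened across the whole image.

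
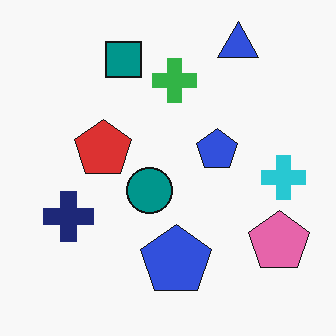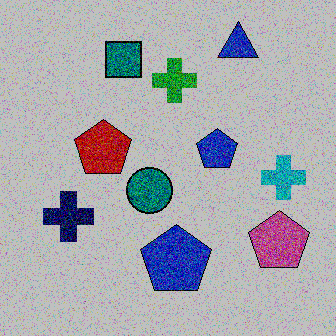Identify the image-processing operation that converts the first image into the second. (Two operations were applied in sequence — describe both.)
The image was degraded with heavy additive noise, then aggressively posterized.

Random speckle covers the whole image, including the flat background. Each flat color has snapped to a coarser quantized level — most visibly, the near-white background has dropped to a flat grey.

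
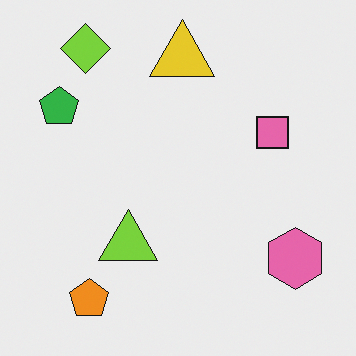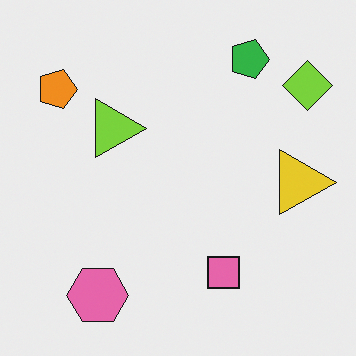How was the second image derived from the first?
This is the original image rotated 90° clockwise.

The lime diamond sits in the top-left of the first image and the top-right of the second — consistent with a whole-image 90° clockwise rotation.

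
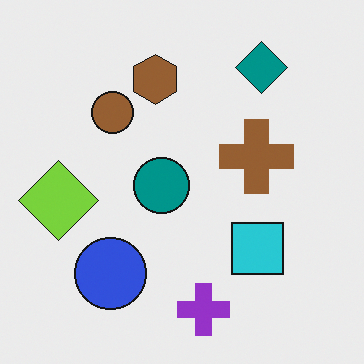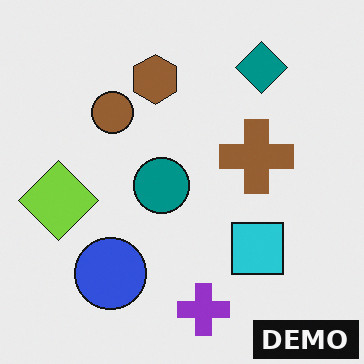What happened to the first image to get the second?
This is the original image watermarked with the text "DEMO" in the lower-right corner.

A dark label reading "DEMO" appears in the lower-right corner.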